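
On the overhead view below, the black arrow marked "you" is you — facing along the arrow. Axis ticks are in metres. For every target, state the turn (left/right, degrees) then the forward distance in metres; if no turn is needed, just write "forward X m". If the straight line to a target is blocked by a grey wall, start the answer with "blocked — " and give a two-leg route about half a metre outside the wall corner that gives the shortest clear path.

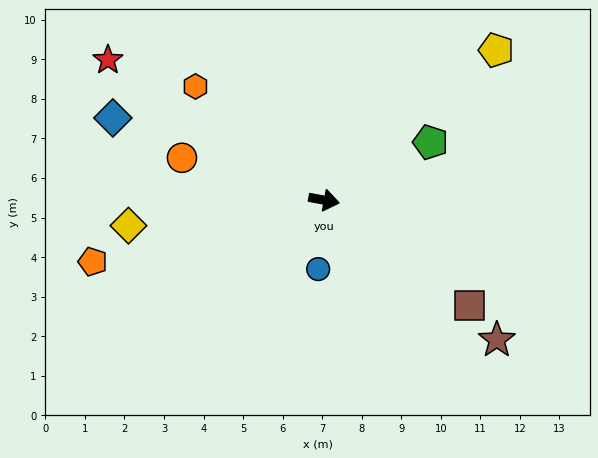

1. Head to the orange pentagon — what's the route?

turn right 155°, forward 6.1 m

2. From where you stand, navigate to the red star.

turn left 158°, forward 6.5 m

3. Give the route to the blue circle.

turn right 84°, forward 1.8 m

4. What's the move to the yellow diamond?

turn right 162°, forward 5.0 m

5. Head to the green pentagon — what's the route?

turn left 39°, forward 3.1 m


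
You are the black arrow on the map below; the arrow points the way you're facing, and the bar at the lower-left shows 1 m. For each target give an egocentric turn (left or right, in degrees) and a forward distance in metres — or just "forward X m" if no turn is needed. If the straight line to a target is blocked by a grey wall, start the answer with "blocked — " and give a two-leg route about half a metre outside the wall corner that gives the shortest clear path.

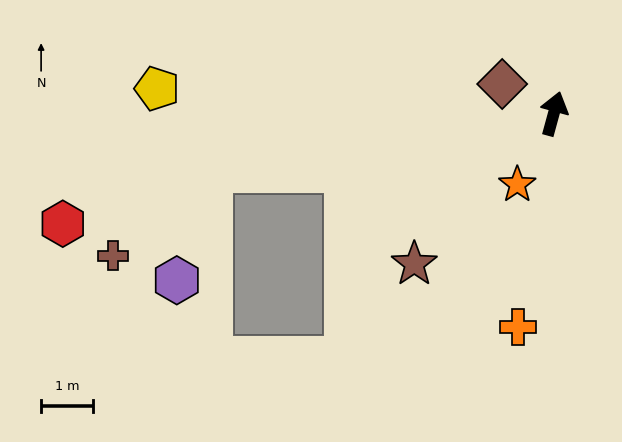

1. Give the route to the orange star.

turn left 168°, forward 1.5 m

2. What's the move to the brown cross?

blocked — turn left 115°, forward 6.8 m, then turn left 31°, forward 2.5 m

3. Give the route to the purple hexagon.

blocked — turn left 115°, forward 6.8 m, then turn left 63°, forward 2.2 m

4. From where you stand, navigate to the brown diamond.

turn left 76°, forward 1.2 m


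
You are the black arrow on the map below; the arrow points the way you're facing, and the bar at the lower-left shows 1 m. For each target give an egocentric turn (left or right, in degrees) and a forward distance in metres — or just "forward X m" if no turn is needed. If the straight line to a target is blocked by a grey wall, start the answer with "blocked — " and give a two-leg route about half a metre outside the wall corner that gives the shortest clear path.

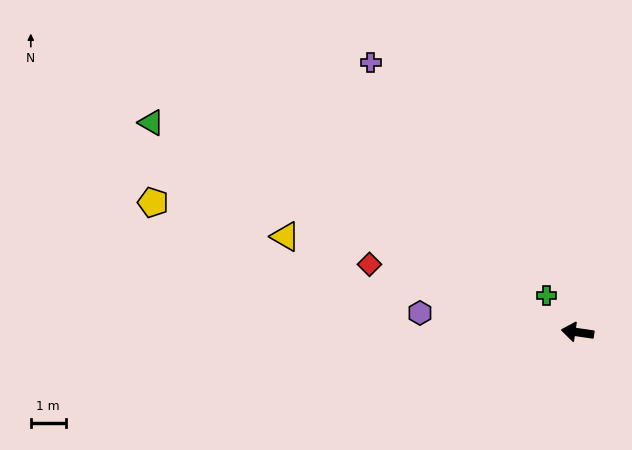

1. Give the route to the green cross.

turn right 42°, forward 1.4 m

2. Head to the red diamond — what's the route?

turn right 10°, forward 6.3 m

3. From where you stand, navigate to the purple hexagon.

forward 4.5 m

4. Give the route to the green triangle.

turn right 18°, forward 13.6 m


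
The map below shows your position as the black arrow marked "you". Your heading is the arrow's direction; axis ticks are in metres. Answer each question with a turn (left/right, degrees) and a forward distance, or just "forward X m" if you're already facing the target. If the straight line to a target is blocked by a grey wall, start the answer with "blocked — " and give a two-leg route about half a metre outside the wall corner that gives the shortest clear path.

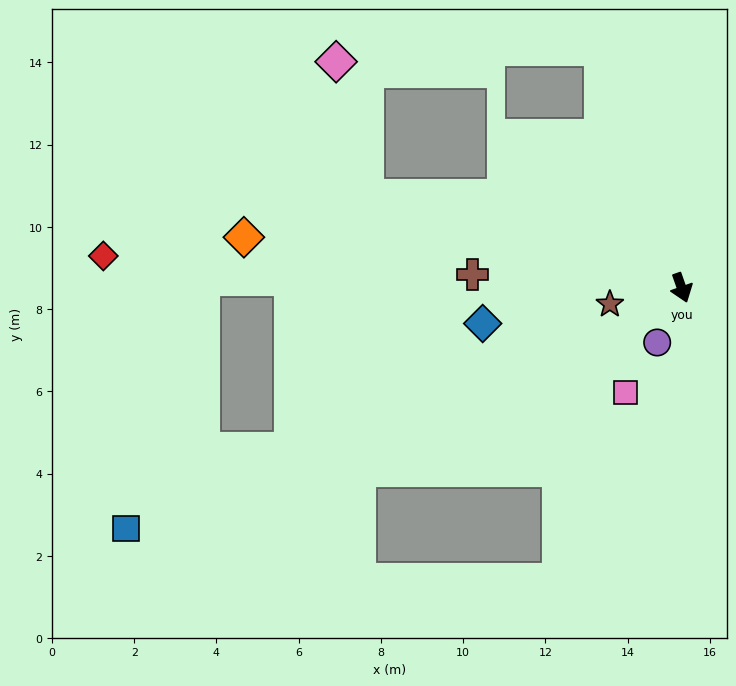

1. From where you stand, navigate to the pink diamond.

blocked — turn right 126°, forward 8.0 m, then turn right 61°, forward 3.4 m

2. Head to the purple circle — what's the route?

turn right 43°, forward 1.5 m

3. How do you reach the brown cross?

turn right 113°, forward 5.1 m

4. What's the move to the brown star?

turn right 97°, forward 1.8 m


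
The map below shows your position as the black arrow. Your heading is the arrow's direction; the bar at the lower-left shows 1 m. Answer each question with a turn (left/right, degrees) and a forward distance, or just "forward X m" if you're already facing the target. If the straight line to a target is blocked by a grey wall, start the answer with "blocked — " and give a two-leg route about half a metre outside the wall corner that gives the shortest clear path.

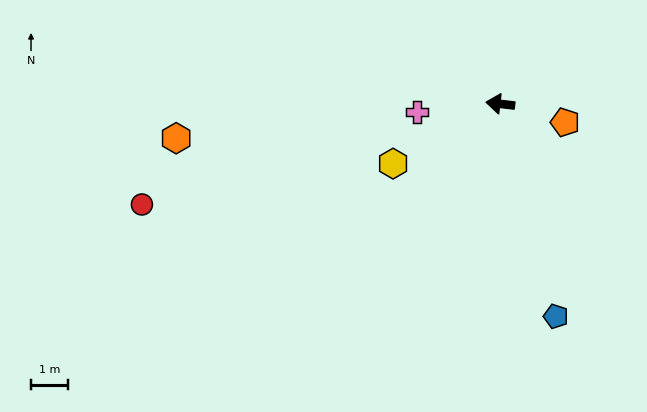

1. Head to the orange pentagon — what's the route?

turn left 171°, forward 1.8 m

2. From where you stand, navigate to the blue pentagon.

turn left 111°, forward 6.0 m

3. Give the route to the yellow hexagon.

turn left 36°, forward 3.3 m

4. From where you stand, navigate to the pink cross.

turn left 12°, forward 2.3 m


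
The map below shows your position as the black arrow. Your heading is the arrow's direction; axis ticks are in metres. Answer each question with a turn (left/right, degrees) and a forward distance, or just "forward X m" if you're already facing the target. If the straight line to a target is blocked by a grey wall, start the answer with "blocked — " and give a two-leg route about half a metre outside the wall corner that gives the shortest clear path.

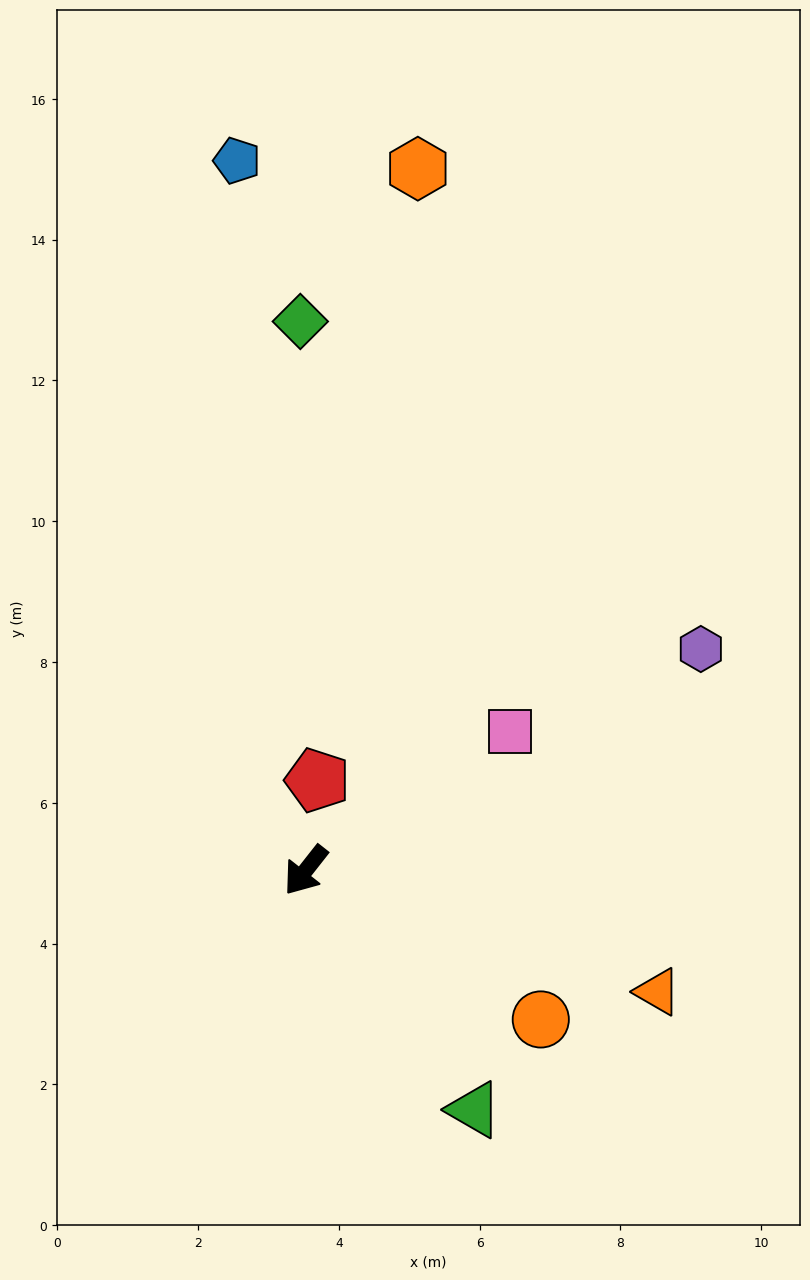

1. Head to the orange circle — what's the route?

turn left 96°, forward 4.0 m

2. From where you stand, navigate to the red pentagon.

turn right 149°, forward 1.3 m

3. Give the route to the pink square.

turn left 162°, forward 3.5 m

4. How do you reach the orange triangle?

turn left 109°, forward 5.3 m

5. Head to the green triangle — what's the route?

turn left 73°, forward 4.2 m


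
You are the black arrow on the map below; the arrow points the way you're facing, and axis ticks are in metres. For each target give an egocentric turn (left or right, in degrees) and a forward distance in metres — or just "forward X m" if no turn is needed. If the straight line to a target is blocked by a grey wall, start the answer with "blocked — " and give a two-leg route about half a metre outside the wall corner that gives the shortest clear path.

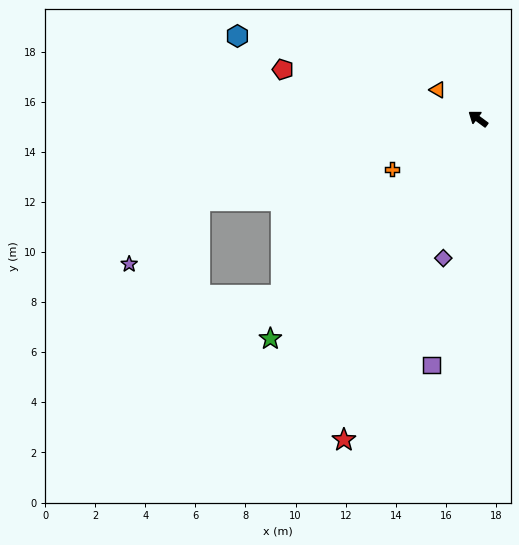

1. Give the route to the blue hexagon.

turn left 17°, forward 10.2 m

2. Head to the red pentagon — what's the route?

turn left 22°, forward 8.0 m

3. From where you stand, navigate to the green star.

turn left 83°, forward 12.1 m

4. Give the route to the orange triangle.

forward 2.0 m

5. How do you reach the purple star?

blocked — turn left 53°, forward 11.6 m, then turn left 26°, forward 3.8 m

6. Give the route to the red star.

turn left 104°, forward 13.9 m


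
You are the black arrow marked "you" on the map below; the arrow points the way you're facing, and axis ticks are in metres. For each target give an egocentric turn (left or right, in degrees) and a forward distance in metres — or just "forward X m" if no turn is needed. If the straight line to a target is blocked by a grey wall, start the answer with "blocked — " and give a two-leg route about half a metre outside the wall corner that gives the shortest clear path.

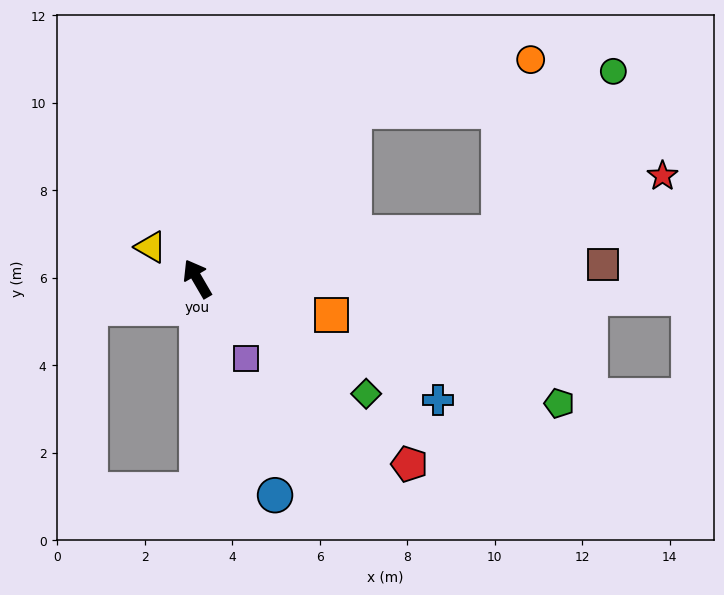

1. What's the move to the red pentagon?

turn right 161°, forward 6.4 m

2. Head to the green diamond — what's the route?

turn right 154°, forward 4.7 m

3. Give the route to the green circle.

blocked — turn right 73°, forward 5.2 m, then turn right 39°, forward 6.0 m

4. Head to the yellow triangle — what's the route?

turn left 26°, forward 1.3 m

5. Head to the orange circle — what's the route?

blocked — turn right 73°, forward 5.2 m, then turn right 31°, forward 4.2 m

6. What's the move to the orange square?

turn right 135°, forward 3.2 m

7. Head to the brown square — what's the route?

turn right 118°, forward 9.3 m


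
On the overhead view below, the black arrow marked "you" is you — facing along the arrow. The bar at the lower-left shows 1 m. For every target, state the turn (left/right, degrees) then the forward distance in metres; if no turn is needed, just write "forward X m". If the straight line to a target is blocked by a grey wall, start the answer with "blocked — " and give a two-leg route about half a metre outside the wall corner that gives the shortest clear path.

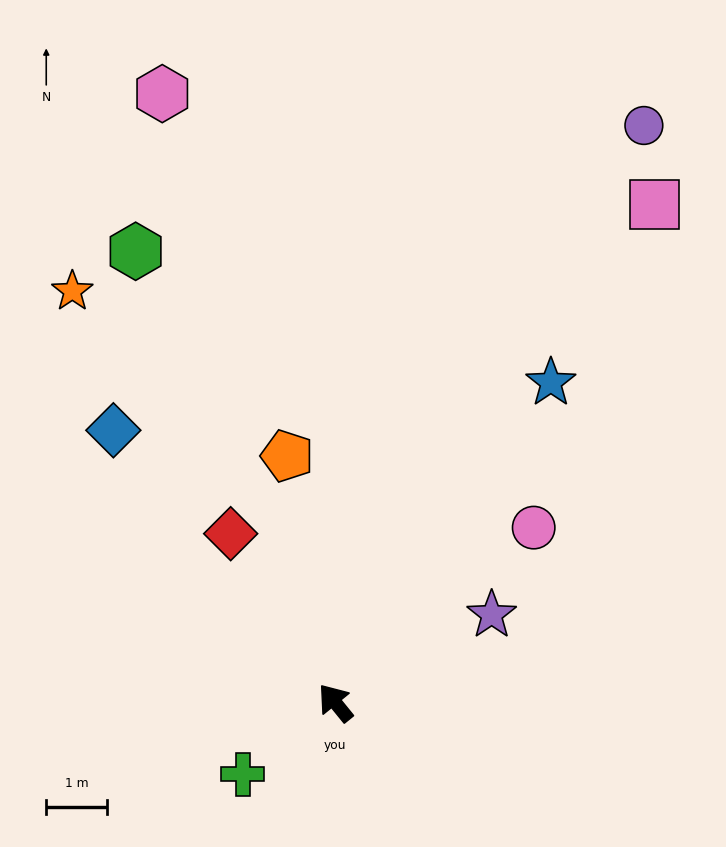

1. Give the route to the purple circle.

turn right 67°, forward 10.8 m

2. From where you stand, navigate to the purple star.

turn right 100°, forward 2.9 m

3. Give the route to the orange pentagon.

turn right 28°, forward 4.1 m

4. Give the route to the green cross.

turn left 89°, forward 1.9 m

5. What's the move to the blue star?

turn right 73°, forward 6.3 m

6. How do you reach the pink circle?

turn right 88°, forward 4.4 m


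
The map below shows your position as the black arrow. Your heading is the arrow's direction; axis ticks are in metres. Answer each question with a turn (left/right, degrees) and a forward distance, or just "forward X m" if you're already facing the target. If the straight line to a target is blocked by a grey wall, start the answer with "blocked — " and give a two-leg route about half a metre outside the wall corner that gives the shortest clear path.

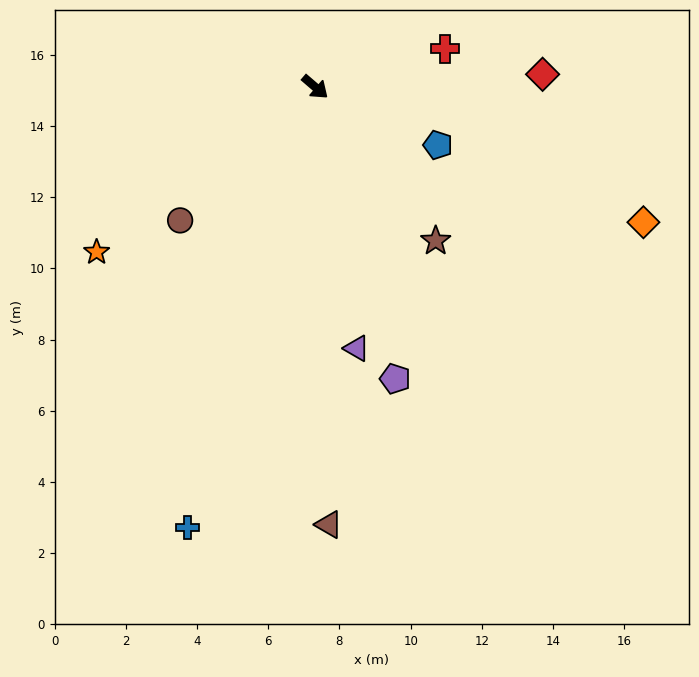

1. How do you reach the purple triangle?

turn right 40°, forward 7.4 m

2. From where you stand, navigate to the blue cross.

turn right 65°, forward 12.9 m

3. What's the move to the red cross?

turn left 57°, forward 3.8 m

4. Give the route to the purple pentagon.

turn right 34°, forward 8.5 m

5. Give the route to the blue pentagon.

turn left 15°, forward 3.8 m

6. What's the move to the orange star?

turn right 102°, forward 7.7 m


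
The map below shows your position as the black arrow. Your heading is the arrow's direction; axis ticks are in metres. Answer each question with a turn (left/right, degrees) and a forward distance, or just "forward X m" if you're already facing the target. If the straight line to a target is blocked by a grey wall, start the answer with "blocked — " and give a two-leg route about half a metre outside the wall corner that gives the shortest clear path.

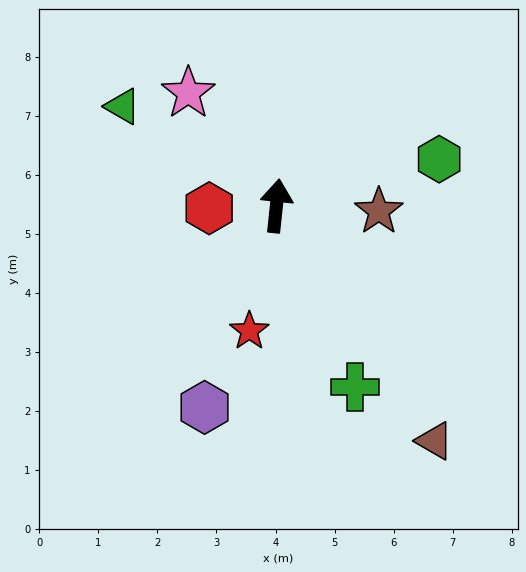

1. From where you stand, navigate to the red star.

turn left 174°, forward 2.2 m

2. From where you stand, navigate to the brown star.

turn right 87°, forward 1.7 m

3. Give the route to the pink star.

turn left 44°, forward 2.4 m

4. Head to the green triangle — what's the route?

turn left 63°, forward 3.1 m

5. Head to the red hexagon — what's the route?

turn left 98°, forward 1.1 m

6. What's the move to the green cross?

turn right 151°, forward 3.3 m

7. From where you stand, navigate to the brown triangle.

turn right 140°, forward 4.8 m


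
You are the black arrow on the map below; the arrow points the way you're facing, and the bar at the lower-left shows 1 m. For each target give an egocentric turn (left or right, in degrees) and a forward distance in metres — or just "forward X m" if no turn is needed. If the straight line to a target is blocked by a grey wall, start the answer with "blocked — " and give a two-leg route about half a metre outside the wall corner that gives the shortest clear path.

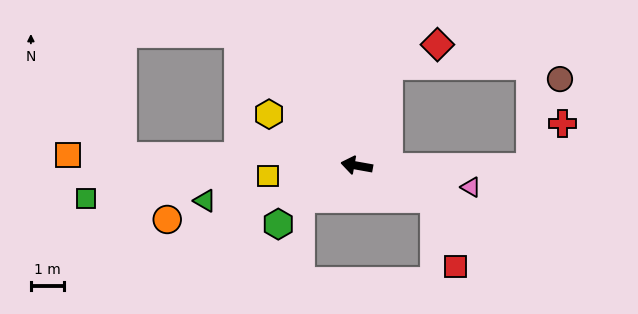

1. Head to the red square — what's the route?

blocked — turn left 166°, forward 2.5 m, then turn right 48°, forward 2.1 m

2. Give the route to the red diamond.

blocked — turn right 98°, forward 3.2 m, then turn right 48°, forward 1.6 m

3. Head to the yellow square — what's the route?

turn left 17°, forward 2.7 m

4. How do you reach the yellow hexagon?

turn right 20°, forward 3.1 m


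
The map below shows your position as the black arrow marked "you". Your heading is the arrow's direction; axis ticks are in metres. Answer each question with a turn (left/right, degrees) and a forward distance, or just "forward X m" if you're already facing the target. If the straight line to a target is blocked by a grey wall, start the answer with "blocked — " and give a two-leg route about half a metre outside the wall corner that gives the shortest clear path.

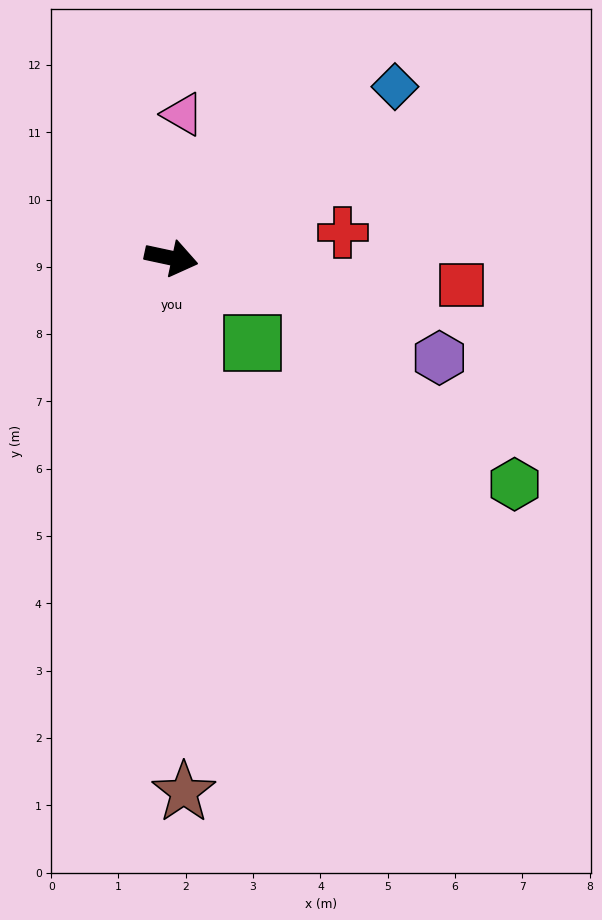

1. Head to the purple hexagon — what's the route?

turn right 8°, forward 4.3 m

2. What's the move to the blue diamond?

turn left 50°, forward 4.2 m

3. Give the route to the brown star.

turn right 77°, forward 7.9 m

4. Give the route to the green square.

turn right 34°, forward 1.7 m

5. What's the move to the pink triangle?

turn left 98°, forward 2.1 m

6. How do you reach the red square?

turn left 7°, forward 4.3 m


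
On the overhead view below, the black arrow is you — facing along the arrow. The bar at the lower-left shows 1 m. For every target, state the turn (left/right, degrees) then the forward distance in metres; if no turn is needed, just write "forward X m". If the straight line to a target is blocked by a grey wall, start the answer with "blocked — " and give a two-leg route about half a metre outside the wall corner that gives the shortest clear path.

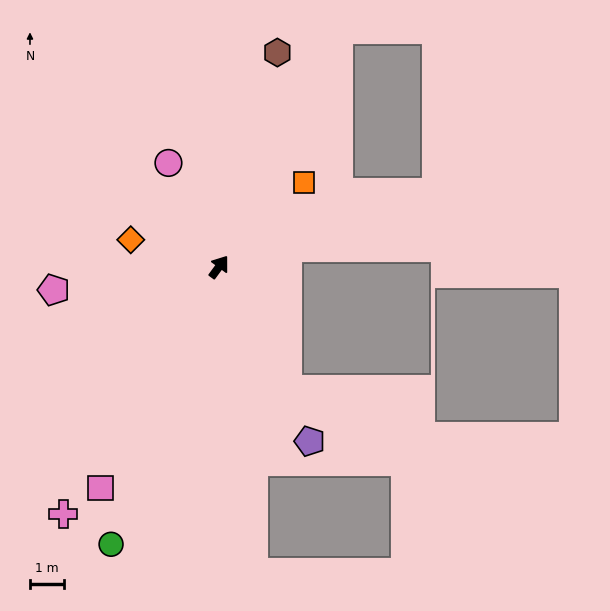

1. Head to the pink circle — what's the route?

turn left 62°, forward 3.4 m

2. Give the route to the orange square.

turn right 9°, forward 3.6 m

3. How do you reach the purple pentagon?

turn right 116°, forward 5.9 m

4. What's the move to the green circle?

turn right 165°, forward 8.9 m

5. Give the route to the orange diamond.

turn left 109°, forward 2.8 m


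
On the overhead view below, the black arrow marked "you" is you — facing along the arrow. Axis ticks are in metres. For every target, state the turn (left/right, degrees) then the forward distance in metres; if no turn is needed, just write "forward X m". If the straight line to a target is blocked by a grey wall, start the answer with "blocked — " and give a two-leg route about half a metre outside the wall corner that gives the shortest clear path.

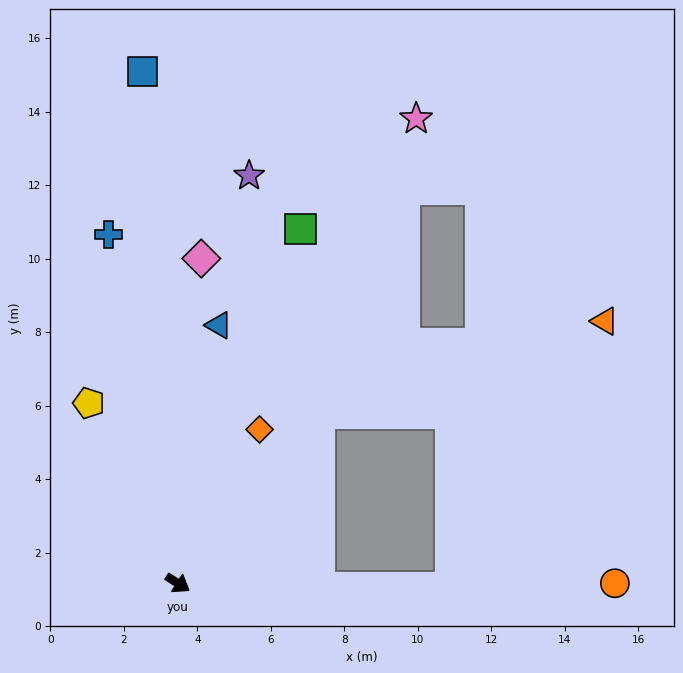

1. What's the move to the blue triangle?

turn left 114°, forward 7.1 m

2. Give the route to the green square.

turn left 103°, forward 10.2 m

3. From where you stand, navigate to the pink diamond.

turn left 118°, forward 8.9 m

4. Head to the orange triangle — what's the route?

blocked — turn left 83°, forward 6.0 m, then turn right 33°, forward 8.2 m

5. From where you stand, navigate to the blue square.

turn left 127°, forward 14.0 m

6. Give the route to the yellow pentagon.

turn left 149°, forward 5.5 m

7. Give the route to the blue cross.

turn left 134°, forward 9.7 m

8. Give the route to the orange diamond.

turn left 95°, forward 4.7 m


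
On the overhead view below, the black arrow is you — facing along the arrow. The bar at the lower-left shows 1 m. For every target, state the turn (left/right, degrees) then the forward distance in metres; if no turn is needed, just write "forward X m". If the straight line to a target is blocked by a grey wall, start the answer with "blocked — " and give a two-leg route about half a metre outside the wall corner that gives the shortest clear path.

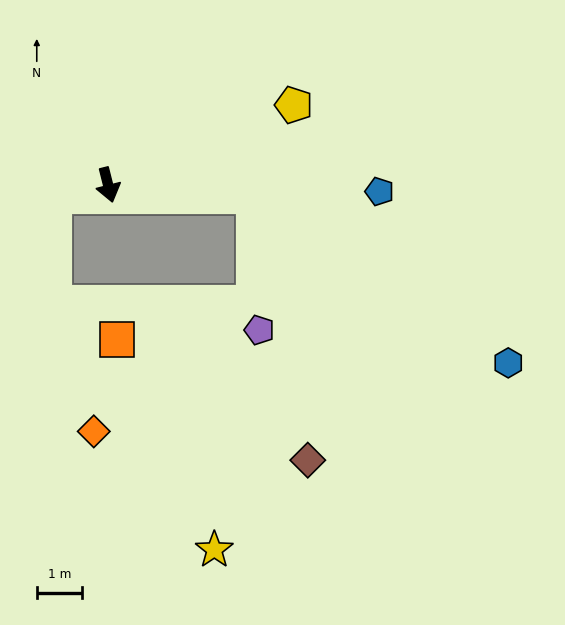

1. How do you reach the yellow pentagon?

turn left 99°, forward 4.5 m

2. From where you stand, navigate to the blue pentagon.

turn left 75°, forward 6.0 m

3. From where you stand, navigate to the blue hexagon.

blocked — turn left 72°, forward 3.3 m, then turn right 30°, forward 6.7 m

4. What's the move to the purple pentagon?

blocked — turn left 72°, forward 3.3 m, then turn right 84°, forward 3.0 m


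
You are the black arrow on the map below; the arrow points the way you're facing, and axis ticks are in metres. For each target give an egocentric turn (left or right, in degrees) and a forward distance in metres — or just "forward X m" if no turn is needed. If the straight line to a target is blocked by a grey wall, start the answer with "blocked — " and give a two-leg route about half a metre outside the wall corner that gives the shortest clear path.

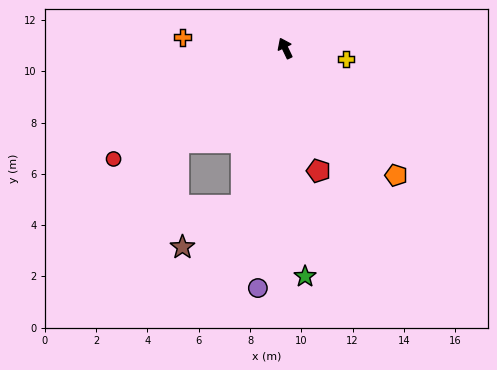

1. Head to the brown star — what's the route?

blocked — turn left 139°, forward 6.4 m, then turn right 40°, forward 2.8 m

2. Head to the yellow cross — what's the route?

turn right 126°, forward 2.4 m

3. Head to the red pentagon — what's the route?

turn left 170°, forward 5.0 m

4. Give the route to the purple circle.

turn left 148°, forward 9.4 m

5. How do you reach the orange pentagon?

turn right 164°, forward 6.6 m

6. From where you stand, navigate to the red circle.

turn left 97°, forward 8.0 m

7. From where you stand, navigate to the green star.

turn left 159°, forward 8.9 m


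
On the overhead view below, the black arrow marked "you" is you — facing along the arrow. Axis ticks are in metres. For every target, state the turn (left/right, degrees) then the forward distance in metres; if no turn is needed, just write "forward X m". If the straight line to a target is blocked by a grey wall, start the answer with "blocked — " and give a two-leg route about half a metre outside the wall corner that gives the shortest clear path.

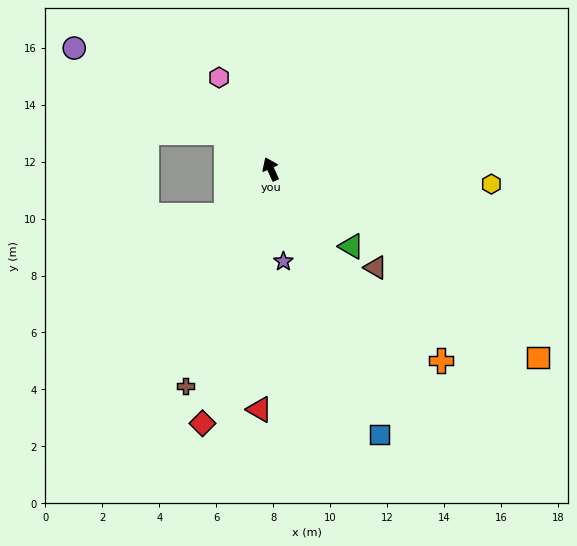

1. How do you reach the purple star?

turn left 163°, forward 3.3 m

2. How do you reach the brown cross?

turn left 134°, forward 8.2 m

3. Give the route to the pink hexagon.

turn left 5°, forward 3.7 m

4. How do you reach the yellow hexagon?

turn right 118°, forward 7.8 m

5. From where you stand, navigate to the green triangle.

turn right 158°, forward 3.9 m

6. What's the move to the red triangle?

turn left 153°, forward 8.4 m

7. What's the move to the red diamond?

turn left 141°, forward 9.2 m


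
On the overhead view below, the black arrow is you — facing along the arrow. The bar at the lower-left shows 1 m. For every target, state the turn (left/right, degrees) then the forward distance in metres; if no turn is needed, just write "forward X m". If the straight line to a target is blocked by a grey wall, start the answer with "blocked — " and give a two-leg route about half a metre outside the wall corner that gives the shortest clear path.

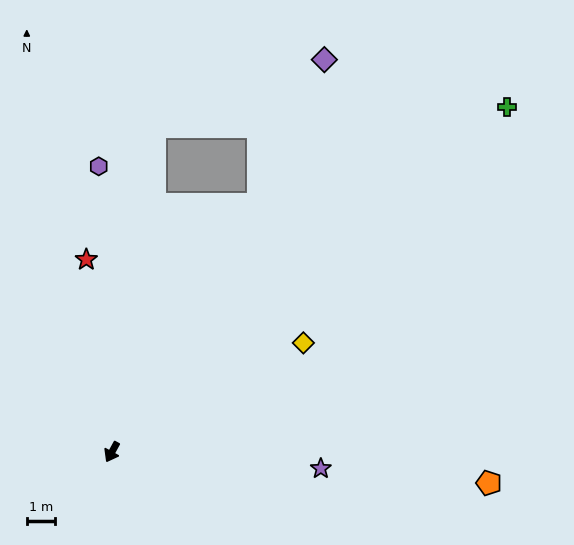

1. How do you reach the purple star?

turn left 114°, forward 7.5 m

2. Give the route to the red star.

turn right 144°, forward 7.0 m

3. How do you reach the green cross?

turn left 160°, forward 18.9 m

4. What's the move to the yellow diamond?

turn left 148°, forward 7.9 m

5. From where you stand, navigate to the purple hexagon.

turn right 149°, forward 10.3 m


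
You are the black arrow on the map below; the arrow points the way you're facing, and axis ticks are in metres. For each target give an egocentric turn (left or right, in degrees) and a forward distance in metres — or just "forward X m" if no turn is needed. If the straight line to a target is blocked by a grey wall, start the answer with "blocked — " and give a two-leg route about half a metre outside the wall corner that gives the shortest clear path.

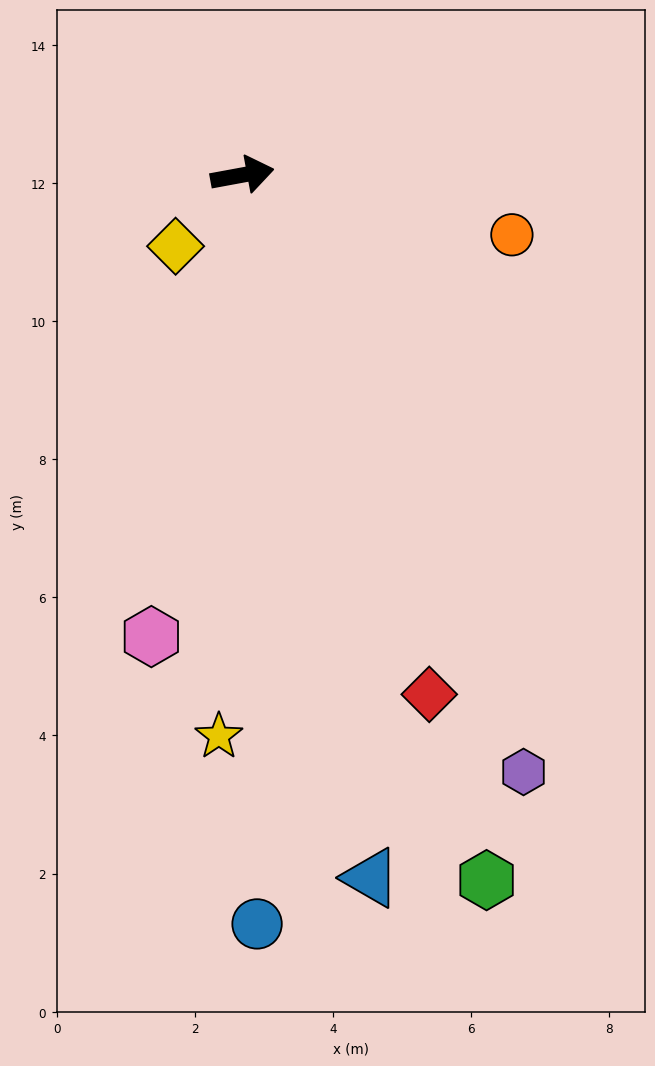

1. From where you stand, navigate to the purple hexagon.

turn right 75°, forward 9.6 m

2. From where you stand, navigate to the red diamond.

turn right 81°, forward 8.0 m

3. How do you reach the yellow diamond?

turn right 144°, forward 1.4 m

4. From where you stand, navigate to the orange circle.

turn right 23°, forward 4.0 m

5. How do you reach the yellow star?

turn right 103°, forward 8.1 m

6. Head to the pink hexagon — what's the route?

turn right 112°, forward 6.8 m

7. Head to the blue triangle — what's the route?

turn right 90°, forward 10.3 m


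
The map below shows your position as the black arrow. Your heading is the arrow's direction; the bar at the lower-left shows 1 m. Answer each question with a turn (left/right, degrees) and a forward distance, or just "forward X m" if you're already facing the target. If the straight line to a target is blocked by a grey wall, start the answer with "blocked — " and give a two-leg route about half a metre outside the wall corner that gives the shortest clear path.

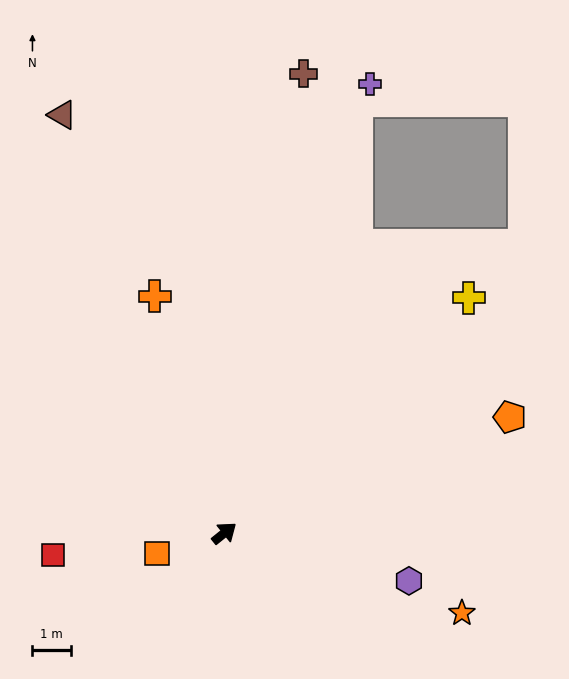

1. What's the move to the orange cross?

turn left 68°, forward 6.4 m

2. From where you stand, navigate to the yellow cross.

turn left 5°, forward 8.8 m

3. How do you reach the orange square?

turn left 158°, forward 1.8 m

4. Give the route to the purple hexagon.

turn right 53°, forward 5.0 m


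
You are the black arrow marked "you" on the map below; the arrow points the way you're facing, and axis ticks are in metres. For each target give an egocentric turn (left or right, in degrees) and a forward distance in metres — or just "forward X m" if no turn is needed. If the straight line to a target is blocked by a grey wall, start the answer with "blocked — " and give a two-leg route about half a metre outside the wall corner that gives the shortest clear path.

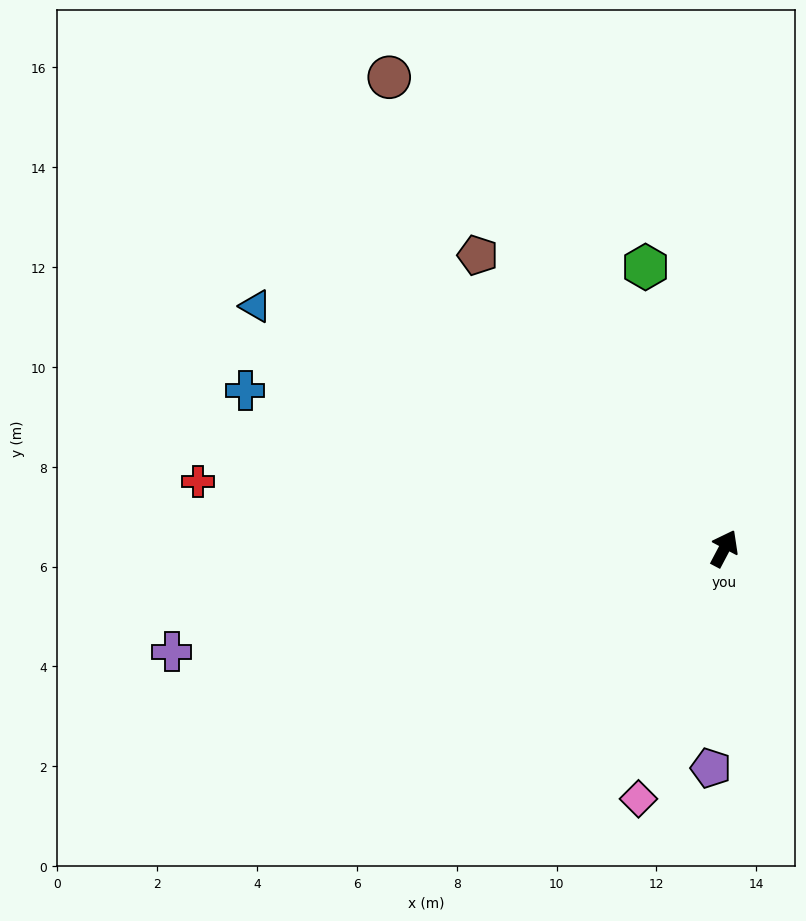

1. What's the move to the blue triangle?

turn left 90°, forward 10.6 m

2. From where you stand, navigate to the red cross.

turn left 111°, forward 10.6 m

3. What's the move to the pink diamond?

turn right 171°, forward 5.3 m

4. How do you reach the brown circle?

turn left 63°, forward 11.6 m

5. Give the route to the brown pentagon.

turn left 68°, forward 7.7 m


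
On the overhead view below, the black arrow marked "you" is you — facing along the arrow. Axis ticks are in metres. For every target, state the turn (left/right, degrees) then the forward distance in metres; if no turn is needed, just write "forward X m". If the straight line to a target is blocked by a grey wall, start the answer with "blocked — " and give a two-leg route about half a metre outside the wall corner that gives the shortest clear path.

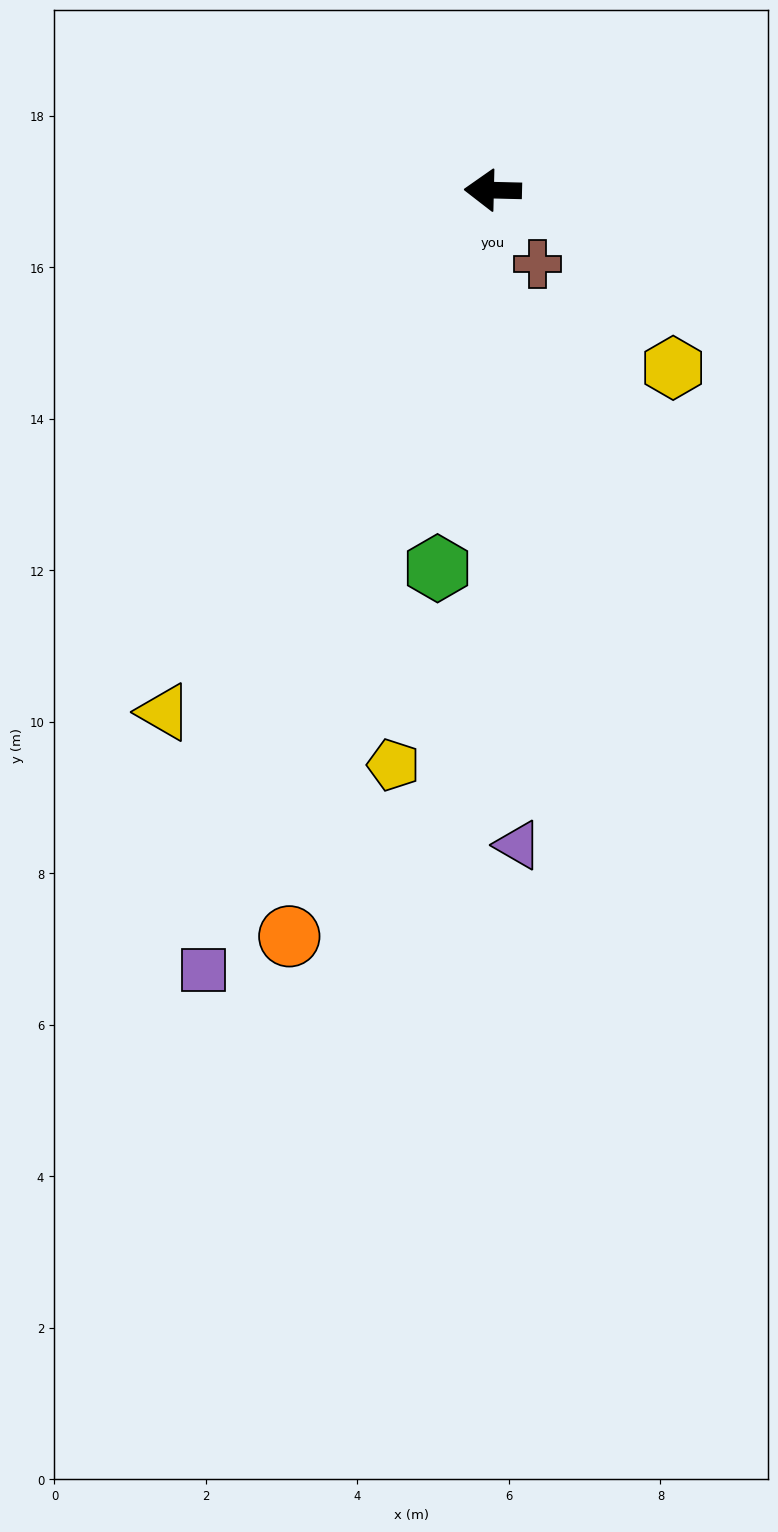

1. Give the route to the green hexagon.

turn left 83°, forward 5.0 m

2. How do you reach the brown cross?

turn left 123°, forward 1.1 m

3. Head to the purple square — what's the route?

turn left 71°, forward 11.0 m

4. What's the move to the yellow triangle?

turn left 59°, forward 8.1 m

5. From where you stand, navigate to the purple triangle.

turn left 94°, forward 8.7 m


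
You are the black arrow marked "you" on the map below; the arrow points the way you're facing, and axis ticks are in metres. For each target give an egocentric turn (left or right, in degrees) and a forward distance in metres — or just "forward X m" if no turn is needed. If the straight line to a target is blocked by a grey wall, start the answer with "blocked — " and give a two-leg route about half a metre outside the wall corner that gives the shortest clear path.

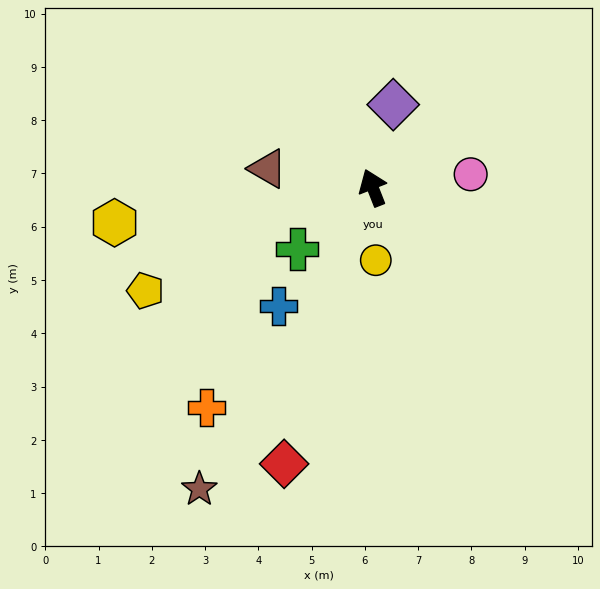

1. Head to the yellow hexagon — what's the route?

turn left 76°, forward 4.9 m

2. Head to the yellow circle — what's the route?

turn left 161°, forward 1.4 m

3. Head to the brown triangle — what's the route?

turn left 58°, forward 2.0 m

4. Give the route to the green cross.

turn left 108°, forward 1.8 m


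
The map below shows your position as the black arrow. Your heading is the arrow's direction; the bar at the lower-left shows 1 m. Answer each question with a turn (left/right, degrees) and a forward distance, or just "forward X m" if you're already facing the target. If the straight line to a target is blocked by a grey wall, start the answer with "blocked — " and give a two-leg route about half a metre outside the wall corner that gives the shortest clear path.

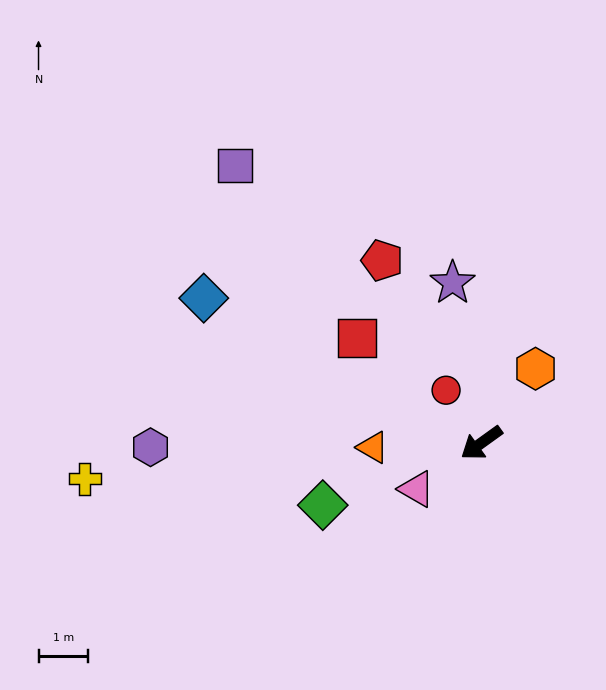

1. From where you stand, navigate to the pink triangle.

forward 1.6 m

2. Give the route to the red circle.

turn right 92°, forward 1.3 m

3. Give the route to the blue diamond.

turn right 63°, forward 6.3 m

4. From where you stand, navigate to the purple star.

turn right 116°, forward 3.3 m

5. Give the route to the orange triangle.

turn right 33°, forward 2.2 m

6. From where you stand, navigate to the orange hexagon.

turn right 162°, forward 1.9 m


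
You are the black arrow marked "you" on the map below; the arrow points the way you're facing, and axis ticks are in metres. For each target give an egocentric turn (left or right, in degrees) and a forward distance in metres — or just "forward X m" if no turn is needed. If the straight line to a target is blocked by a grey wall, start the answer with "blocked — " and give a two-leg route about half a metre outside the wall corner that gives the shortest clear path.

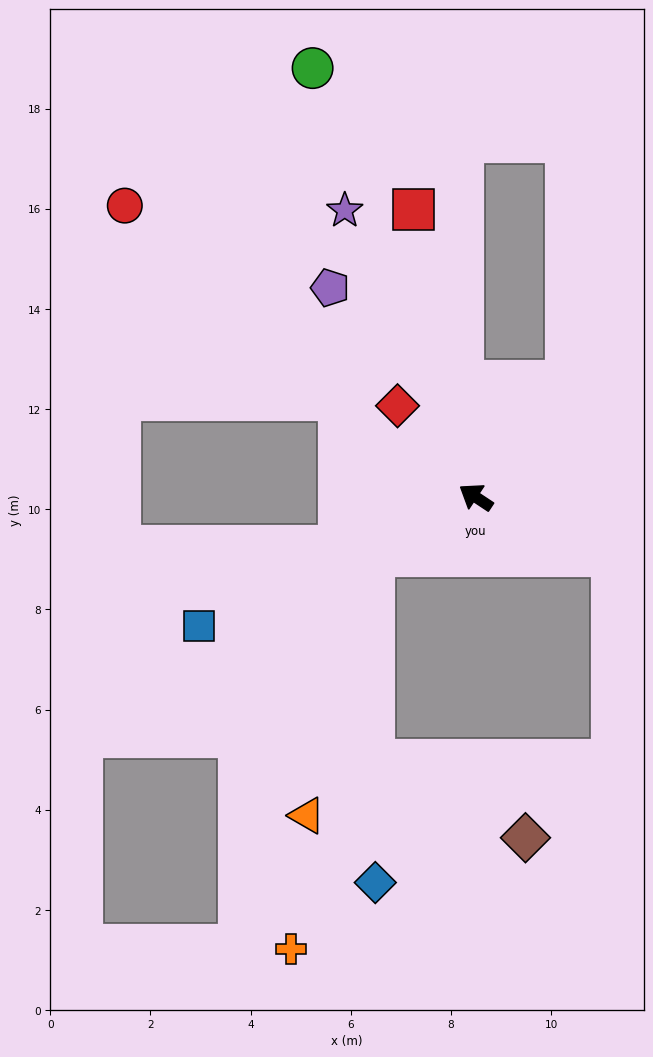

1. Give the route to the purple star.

turn right 32°, forward 6.3 m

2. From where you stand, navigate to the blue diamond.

blocked — turn left 63°, forward 2.4 m, then turn left 61°, forward 6.5 m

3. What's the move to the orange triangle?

blocked — turn left 63°, forward 2.4 m, then turn left 46°, forward 5.4 m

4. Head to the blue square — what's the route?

turn left 58°, forward 6.1 m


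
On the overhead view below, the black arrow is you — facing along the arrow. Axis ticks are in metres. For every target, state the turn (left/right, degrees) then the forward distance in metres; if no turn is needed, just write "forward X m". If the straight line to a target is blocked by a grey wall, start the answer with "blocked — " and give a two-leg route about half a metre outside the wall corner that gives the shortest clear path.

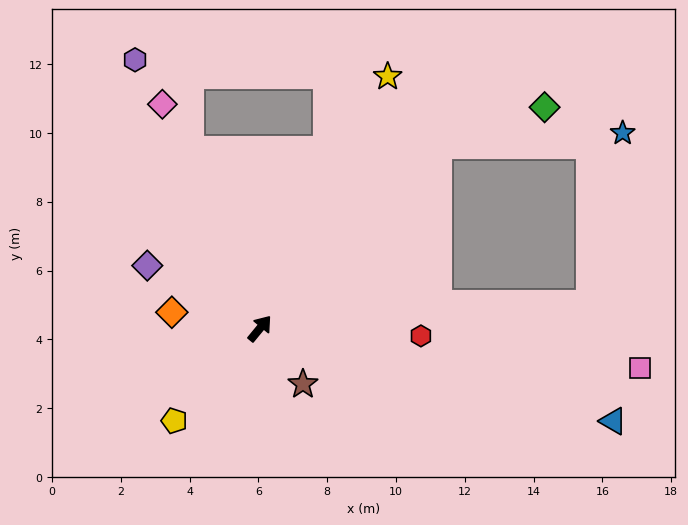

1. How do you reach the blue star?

blocked — turn right 5°, forward 7.4 m, then turn right 42°, forward 5.4 m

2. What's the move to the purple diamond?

turn left 100°, forward 3.7 m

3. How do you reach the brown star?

turn right 103°, forward 2.0 m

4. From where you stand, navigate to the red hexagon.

turn right 53°, forward 4.7 m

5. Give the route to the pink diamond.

turn left 63°, forward 7.1 m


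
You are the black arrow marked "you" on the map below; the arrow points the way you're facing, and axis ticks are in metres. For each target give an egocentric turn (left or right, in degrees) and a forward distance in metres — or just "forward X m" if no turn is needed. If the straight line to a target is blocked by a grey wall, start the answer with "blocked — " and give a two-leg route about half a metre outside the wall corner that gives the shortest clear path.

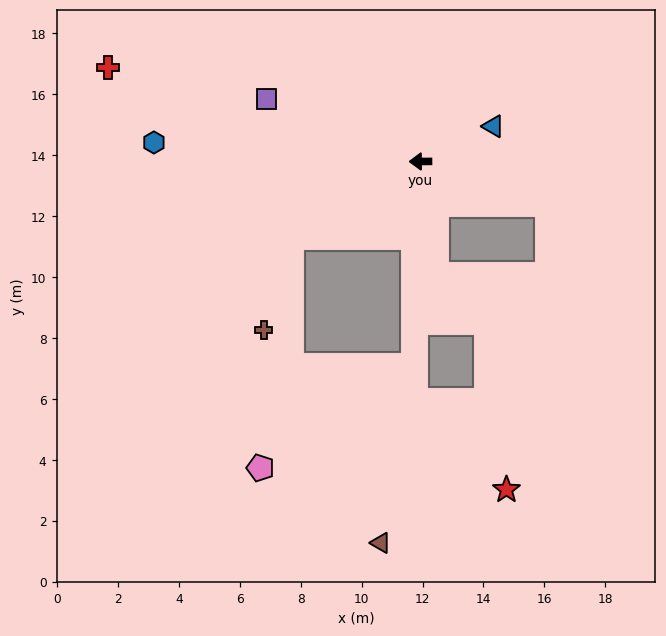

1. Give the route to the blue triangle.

turn right 155°, forward 2.7 m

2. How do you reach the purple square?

turn right 22°, forward 5.5 m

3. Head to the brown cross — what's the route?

blocked — turn left 30°, forward 4.9 m, then turn left 43°, forward 3.2 m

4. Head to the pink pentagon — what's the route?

blocked — turn left 30°, forward 4.9 m, then turn left 52°, forward 7.6 m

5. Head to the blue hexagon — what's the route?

turn right 4°, forward 8.8 m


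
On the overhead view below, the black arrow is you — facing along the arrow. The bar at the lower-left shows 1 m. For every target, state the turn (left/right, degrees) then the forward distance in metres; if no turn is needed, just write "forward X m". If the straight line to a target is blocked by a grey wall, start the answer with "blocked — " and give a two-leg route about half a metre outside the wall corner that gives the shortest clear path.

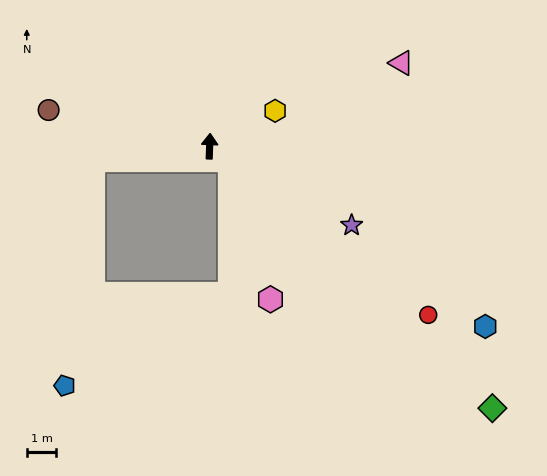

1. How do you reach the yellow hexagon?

turn right 59°, forward 2.5 m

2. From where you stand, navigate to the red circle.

turn right 125°, forward 9.4 m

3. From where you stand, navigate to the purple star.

turn right 117°, forward 5.5 m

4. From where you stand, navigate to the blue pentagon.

blocked — turn left 99°, forward 4.0 m, then turn left 76°, forward 7.7 m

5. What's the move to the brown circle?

turn left 80°, forward 5.6 m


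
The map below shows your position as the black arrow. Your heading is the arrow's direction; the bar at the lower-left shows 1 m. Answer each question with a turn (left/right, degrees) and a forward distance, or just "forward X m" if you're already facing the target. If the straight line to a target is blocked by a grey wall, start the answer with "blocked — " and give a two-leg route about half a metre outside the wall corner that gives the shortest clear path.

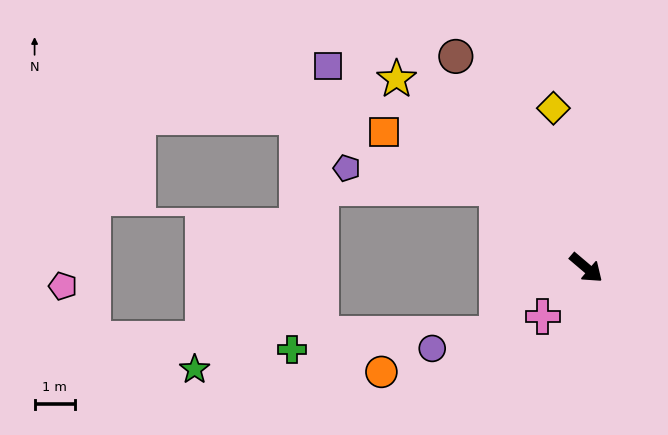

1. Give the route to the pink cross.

turn right 91°, forward 1.6 m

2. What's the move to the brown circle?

turn left 162°, forward 6.1 m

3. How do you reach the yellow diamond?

turn left 142°, forward 4.0 m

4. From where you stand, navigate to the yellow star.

turn left 175°, forward 6.6 m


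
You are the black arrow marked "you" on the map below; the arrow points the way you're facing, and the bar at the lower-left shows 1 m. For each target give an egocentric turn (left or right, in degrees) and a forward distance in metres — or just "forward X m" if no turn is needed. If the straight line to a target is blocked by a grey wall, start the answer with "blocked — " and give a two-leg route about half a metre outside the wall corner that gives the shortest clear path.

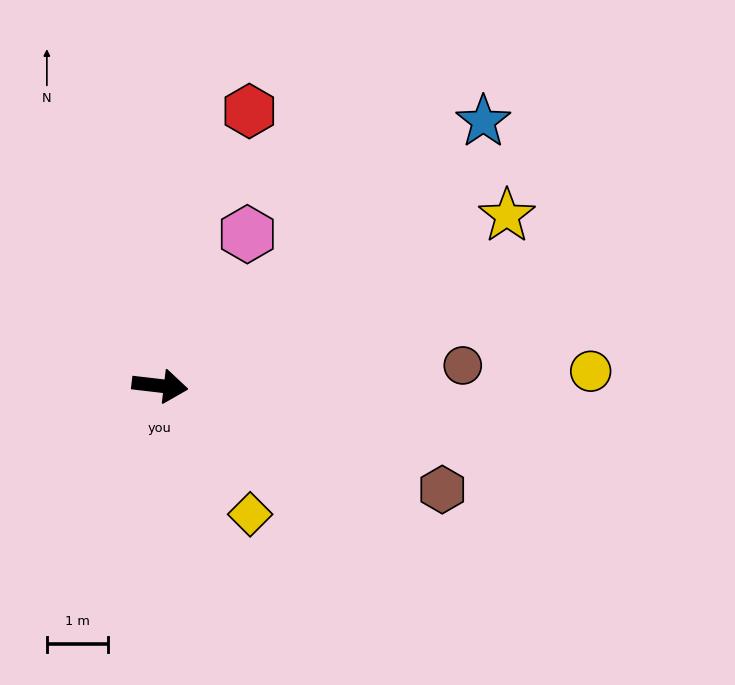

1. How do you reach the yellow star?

turn left 33°, forward 6.3 m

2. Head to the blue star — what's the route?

turn left 46°, forward 6.8 m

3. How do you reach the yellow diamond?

turn right 48°, forward 2.6 m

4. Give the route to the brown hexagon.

turn right 14°, forward 4.9 m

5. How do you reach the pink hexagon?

turn left 67°, forward 2.9 m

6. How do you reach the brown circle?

turn left 11°, forward 5.0 m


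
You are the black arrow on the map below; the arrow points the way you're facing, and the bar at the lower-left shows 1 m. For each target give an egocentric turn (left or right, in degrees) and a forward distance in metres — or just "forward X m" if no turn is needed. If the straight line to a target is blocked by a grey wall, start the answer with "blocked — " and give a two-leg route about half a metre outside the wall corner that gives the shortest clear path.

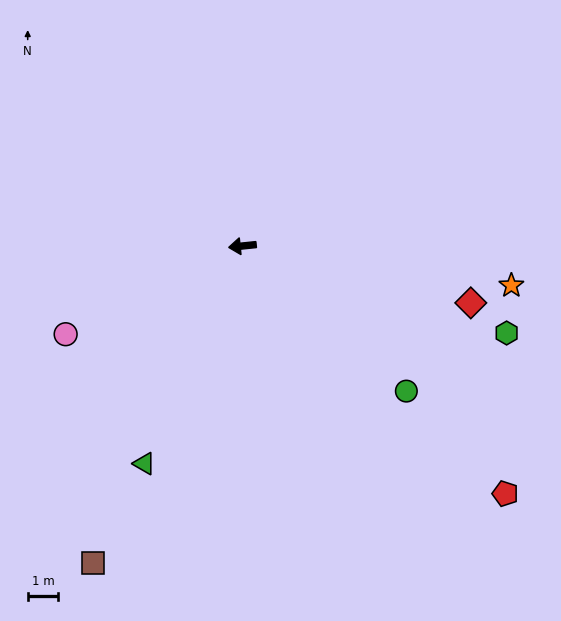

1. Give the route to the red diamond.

turn left 160°, forward 7.7 m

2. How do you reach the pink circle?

turn left 21°, forward 6.5 m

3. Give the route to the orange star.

turn left 166°, forward 8.9 m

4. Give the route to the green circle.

turn left 133°, forward 7.2 m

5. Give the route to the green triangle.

turn left 60°, forward 7.8 m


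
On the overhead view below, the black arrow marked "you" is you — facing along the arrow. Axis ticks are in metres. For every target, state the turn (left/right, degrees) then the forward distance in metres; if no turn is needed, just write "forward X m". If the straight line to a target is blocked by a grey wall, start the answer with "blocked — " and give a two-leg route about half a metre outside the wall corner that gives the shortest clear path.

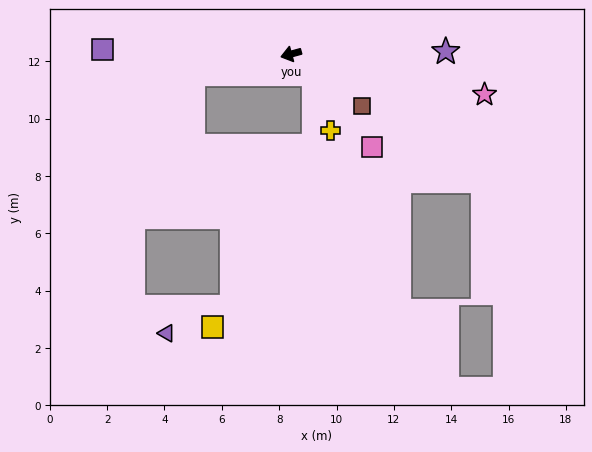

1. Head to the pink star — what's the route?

turn left 153°, forward 6.9 m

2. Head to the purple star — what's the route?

turn left 166°, forward 5.4 m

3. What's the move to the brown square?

turn left 129°, forward 3.1 m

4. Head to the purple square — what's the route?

turn right 17°, forward 6.6 m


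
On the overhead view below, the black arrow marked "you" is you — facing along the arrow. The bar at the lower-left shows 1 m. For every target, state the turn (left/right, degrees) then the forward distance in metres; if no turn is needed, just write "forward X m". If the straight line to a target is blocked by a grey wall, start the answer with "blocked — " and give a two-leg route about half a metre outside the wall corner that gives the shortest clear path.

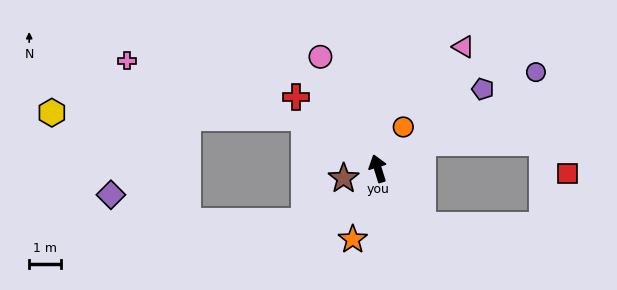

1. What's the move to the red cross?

turn left 32°, forward 3.4 m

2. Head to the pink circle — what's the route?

turn left 10°, forward 3.9 m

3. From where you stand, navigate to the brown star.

turn left 89°, forward 1.1 m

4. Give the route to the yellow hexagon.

blocked — turn left 38°, forward 2.8 m, then turn left 34°, forward 7.9 m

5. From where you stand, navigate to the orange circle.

turn right 49°, forward 1.5 m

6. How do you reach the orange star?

turn left 143°, forward 2.4 m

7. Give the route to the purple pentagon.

turn right 70°, forward 4.1 m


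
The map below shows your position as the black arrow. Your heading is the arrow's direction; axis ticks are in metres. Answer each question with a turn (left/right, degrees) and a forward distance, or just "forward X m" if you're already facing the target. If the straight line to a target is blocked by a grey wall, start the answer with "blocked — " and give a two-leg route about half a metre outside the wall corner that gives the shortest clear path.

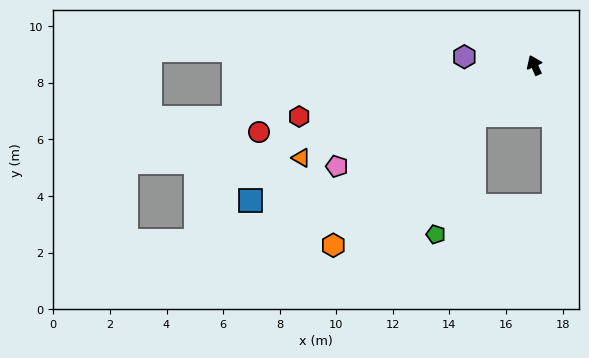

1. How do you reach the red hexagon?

turn left 78°, forward 8.5 m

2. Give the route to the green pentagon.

blocked — turn left 106°, forward 2.8 m, then turn left 32°, forward 4.4 m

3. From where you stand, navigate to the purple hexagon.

turn left 59°, forward 2.5 m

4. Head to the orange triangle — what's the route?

turn left 88°, forward 8.9 m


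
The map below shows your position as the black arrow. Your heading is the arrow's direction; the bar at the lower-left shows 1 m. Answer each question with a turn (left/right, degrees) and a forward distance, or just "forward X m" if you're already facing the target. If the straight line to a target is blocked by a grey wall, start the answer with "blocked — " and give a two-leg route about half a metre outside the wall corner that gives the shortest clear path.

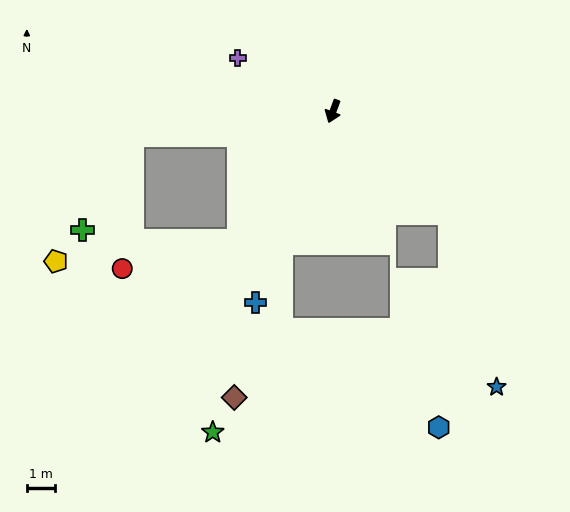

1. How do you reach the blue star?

blocked — turn left 69°, forward 5.5 m, then turn right 33°, forward 6.4 m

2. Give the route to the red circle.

blocked — turn right 16°, forward 5.7 m, then turn right 40°, forward 4.2 m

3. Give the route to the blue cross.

forward 7.3 m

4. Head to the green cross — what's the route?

blocked — turn right 63°, forward 7.1 m, then turn left 56°, forward 3.8 m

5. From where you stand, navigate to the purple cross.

turn right 99°, forward 3.9 m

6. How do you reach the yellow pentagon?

blocked — turn right 16°, forward 5.7 m, then turn right 47°, forward 6.5 m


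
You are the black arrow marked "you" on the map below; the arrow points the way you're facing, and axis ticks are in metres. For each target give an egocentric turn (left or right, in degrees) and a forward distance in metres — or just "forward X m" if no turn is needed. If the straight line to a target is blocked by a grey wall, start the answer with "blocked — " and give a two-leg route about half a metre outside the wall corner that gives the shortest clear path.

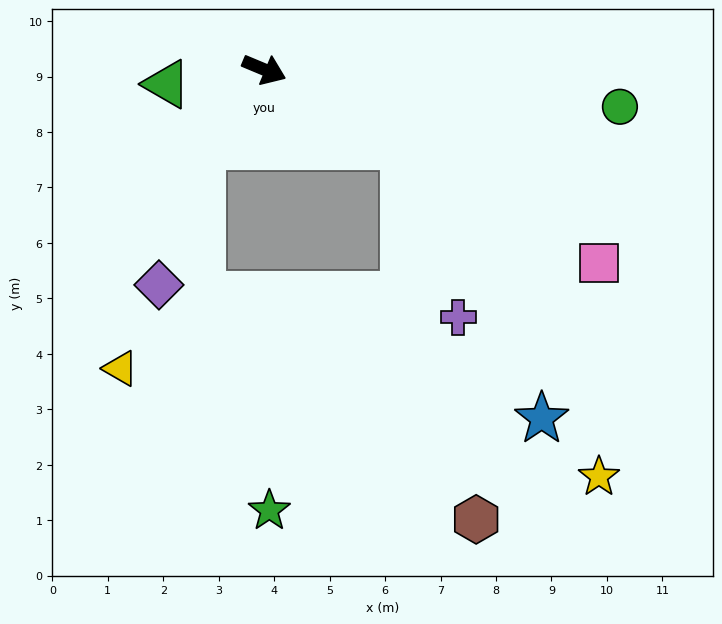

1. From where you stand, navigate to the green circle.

turn left 17°, forward 6.4 m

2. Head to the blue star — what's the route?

blocked — turn right 6°, forward 2.9 m, then turn right 34°, forward 5.5 m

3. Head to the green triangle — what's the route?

turn right 149°, forward 1.8 m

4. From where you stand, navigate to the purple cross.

blocked — turn right 6°, forward 2.9 m, then turn right 44°, forward 3.2 m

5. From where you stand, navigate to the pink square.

turn right 7°, forward 7.0 m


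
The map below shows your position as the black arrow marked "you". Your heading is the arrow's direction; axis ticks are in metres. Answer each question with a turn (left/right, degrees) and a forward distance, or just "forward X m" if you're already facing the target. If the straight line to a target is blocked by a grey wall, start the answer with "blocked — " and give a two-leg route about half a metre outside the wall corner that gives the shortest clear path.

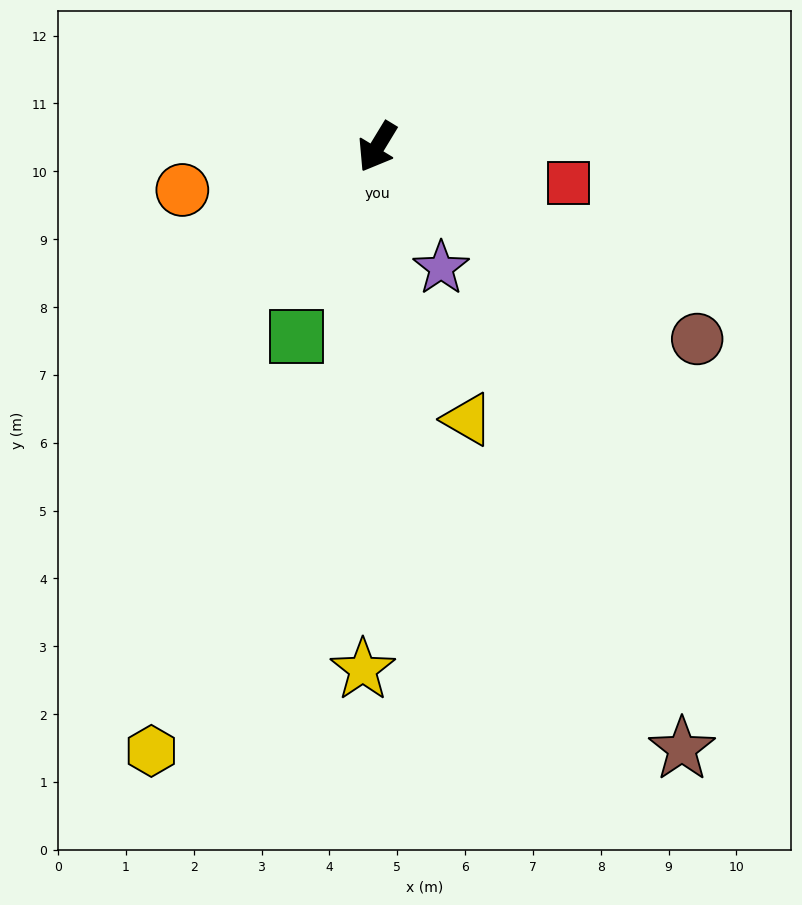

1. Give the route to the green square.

turn left 8°, forward 3.0 m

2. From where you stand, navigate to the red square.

turn left 111°, forward 2.9 m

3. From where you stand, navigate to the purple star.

turn left 59°, forward 2.0 m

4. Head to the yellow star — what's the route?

turn left 30°, forward 7.7 m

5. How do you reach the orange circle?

turn right 46°, forward 2.9 m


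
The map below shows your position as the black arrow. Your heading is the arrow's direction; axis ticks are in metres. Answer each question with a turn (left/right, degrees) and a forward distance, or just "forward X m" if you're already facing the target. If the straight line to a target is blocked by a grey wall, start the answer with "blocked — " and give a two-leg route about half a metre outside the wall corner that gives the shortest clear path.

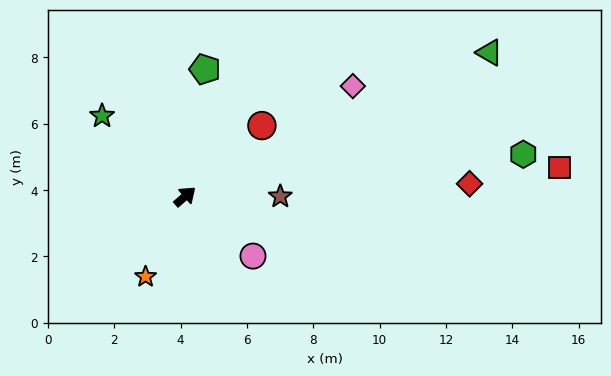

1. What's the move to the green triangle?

turn right 16°, forward 10.2 m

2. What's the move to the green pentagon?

turn left 40°, forward 3.9 m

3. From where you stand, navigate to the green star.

turn left 95°, forward 3.5 m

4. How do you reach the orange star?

turn right 157°, forward 2.7 m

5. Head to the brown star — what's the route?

turn right 41°, forward 2.9 m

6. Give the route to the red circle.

forward 3.2 m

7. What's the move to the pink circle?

turn right 82°, forward 2.7 m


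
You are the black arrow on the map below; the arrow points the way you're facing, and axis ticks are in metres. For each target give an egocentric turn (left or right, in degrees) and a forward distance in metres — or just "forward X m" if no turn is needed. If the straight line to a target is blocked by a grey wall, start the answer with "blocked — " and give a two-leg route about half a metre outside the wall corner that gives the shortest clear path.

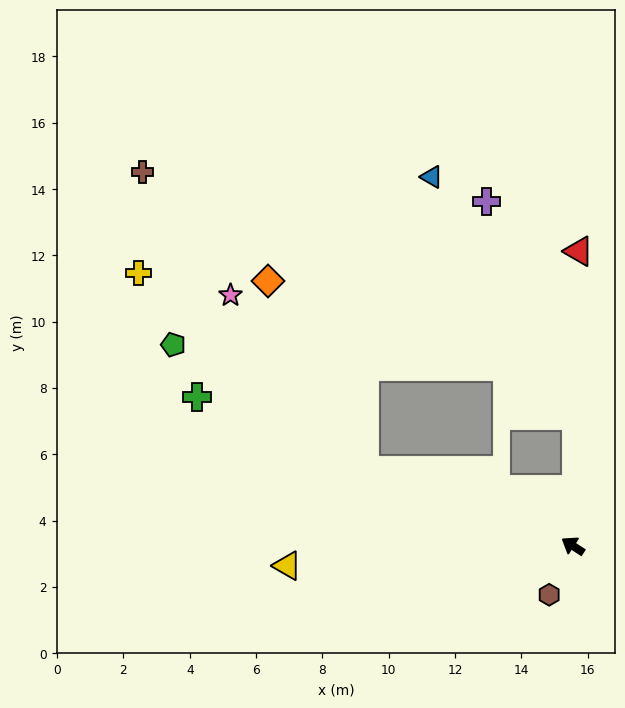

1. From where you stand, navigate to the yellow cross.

blocked — turn left 13°, forward 6.7 m, then turn right 21°, forward 9.0 m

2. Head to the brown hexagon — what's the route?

turn left 97°, forward 1.6 m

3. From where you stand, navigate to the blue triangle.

blocked — turn right 58°, forward 3.9 m, then turn left 32°, forward 8.4 m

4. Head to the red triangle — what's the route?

turn right 58°, forward 8.9 m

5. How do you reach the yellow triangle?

turn left 37°, forward 8.6 m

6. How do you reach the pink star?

blocked — turn left 13°, forward 6.7 m, then turn right 32°, forward 6.6 m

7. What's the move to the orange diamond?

blocked — turn left 13°, forward 6.7 m, then turn right 43°, forward 6.4 m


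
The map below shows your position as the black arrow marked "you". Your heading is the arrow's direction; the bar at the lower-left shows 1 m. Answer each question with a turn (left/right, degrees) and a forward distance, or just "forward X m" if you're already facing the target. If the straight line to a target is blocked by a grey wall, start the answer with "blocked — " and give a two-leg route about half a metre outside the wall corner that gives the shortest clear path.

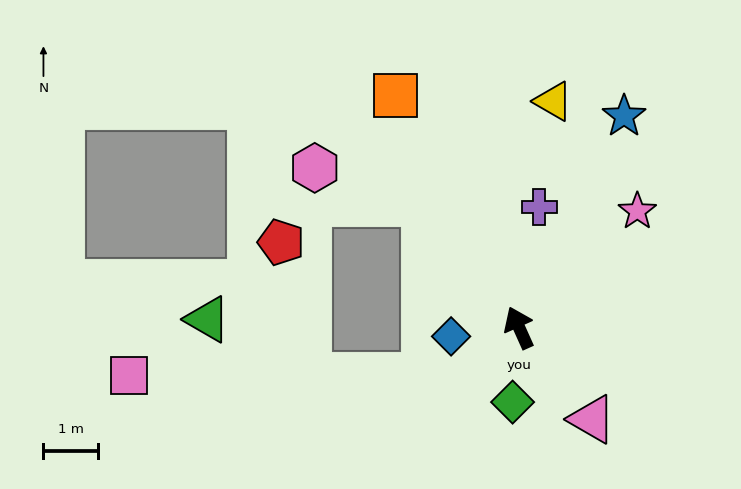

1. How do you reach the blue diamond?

turn left 73°, forward 1.3 m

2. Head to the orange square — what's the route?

turn left 4°, forward 4.8 m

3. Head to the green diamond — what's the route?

turn left 151°, forward 1.4 m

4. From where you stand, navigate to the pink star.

turn right 70°, forward 3.0 m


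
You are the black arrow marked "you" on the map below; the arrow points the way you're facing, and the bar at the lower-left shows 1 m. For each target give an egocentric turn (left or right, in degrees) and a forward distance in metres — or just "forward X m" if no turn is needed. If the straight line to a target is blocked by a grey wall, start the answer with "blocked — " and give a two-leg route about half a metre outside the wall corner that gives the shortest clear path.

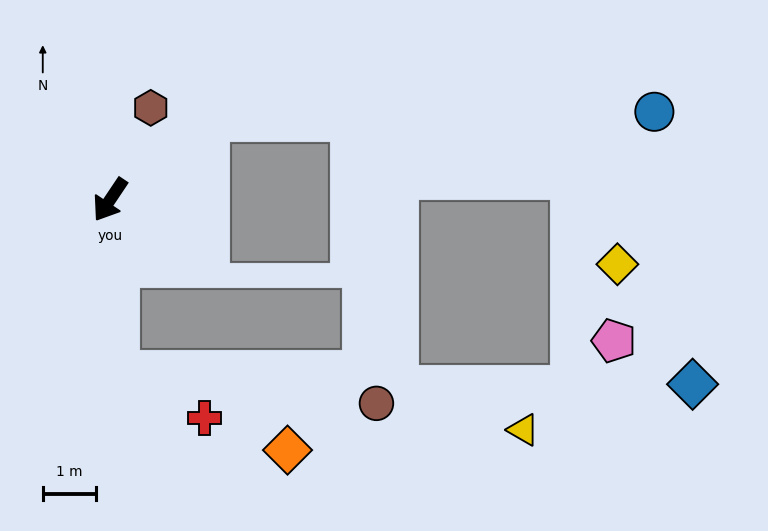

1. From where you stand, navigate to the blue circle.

blocked — turn left 164°, forward 2.4 m, then turn right 39°, forward 8.5 m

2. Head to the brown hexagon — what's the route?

turn right 170°, forward 1.9 m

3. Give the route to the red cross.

blocked — turn left 36°, forward 3.3 m, then turn left 60°, forward 1.9 m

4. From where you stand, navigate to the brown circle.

blocked — turn left 36°, forward 3.3 m, then turn left 81°, forward 4.9 m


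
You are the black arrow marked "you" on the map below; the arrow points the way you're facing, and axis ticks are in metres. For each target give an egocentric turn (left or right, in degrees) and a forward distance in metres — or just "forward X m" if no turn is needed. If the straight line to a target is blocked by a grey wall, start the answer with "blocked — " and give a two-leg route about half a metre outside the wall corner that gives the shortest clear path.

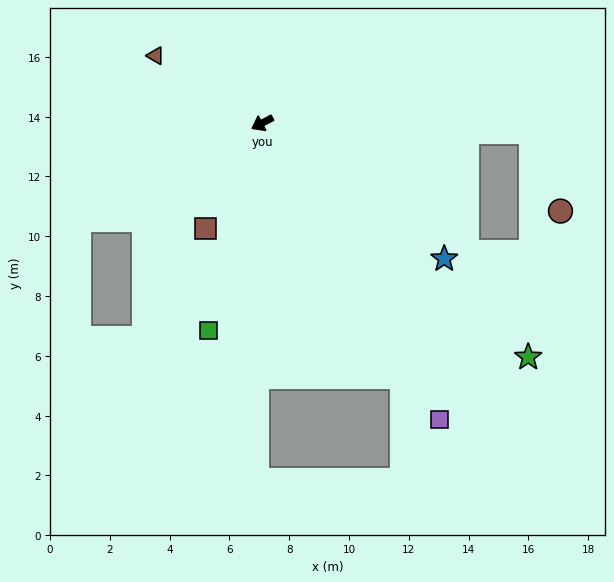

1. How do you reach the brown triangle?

turn right 60°, forward 4.2 m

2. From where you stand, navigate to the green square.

turn left 48°, forward 7.2 m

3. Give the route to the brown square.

turn left 34°, forward 4.0 m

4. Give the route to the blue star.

turn left 115°, forward 7.6 m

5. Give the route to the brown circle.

blocked — turn left 150°, forward 9.0 m, then turn right 68°, forward 2.8 m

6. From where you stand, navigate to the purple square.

turn left 93°, forward 11.6 m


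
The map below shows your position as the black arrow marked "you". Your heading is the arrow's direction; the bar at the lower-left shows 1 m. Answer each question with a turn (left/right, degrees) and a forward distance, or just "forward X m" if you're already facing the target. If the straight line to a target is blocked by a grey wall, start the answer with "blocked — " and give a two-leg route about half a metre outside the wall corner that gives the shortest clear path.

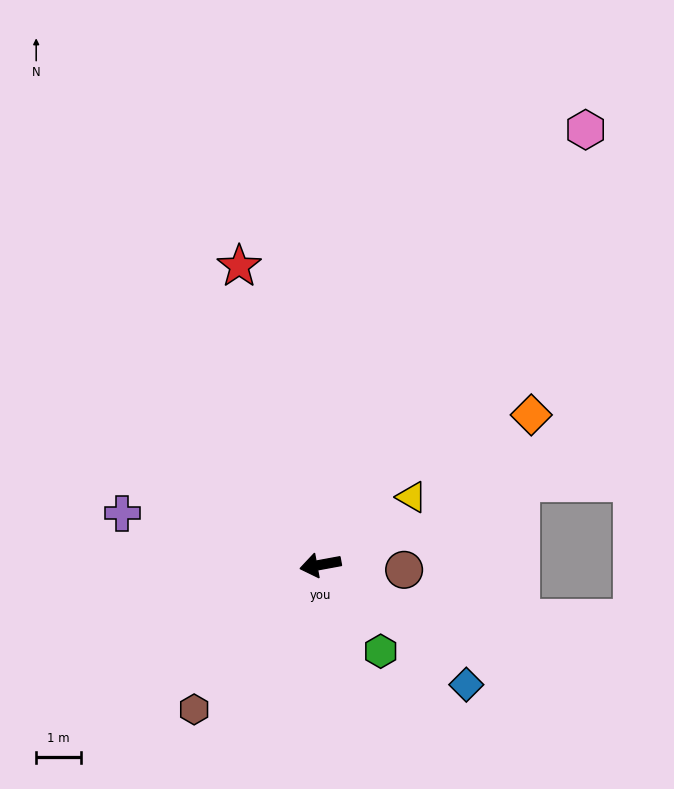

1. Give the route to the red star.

turn right 85°, forward 6.9 m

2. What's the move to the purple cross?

turn right 25°, forward 4.6 m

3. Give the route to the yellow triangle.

turn right 154°, forward 2.5 m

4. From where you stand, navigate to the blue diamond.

turn left 130°, forward 4.2 m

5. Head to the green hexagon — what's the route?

turn left 114°, forward 2.4 m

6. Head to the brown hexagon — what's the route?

turn left 38°, forward 4.3 m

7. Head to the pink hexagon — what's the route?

turn right 132°, forward 11.4 m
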